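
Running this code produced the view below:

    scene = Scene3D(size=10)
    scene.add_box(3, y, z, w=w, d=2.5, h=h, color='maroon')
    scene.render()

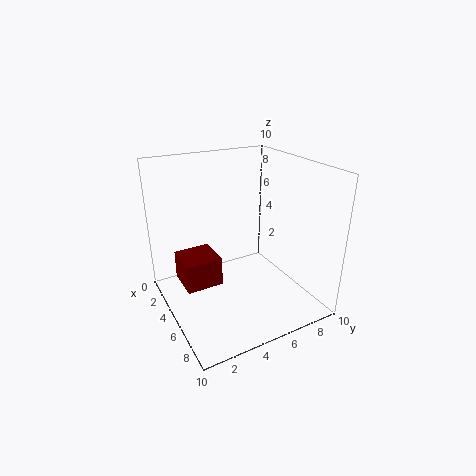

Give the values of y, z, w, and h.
y = 1
z = 2
w = 2.5
h = 2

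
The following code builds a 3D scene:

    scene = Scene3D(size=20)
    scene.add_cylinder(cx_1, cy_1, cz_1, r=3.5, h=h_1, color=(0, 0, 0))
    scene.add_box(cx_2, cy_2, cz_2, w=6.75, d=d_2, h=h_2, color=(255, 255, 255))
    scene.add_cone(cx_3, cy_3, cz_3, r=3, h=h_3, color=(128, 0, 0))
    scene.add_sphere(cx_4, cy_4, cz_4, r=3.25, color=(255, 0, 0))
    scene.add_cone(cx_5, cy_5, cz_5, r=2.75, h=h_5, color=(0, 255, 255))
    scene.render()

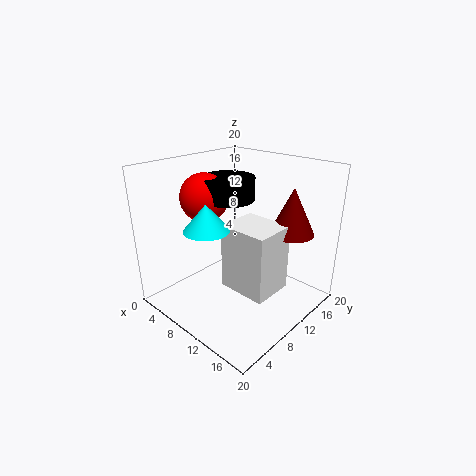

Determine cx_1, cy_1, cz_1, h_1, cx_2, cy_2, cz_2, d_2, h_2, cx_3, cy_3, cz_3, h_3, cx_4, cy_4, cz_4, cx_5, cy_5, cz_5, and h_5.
cx_1 = 8.75, cy_1 = 9.5, cz_1 = 15.5, h_1 = 3, cx_2 = 10, cy_2 = 6.75, cz_2 = 4, d_2 = 5.75, h_2 = 9, cx_3 = 16, cy_3 = 14, cz_3 = 11.25, h_3 = 6.25, cx_4 = 6.5, cy_4 = 7.25, cz_4 = 15.75, cx_5 = 11.25, cy_5 = 3.25, cz_5 = 13.75, h_5 = 3.25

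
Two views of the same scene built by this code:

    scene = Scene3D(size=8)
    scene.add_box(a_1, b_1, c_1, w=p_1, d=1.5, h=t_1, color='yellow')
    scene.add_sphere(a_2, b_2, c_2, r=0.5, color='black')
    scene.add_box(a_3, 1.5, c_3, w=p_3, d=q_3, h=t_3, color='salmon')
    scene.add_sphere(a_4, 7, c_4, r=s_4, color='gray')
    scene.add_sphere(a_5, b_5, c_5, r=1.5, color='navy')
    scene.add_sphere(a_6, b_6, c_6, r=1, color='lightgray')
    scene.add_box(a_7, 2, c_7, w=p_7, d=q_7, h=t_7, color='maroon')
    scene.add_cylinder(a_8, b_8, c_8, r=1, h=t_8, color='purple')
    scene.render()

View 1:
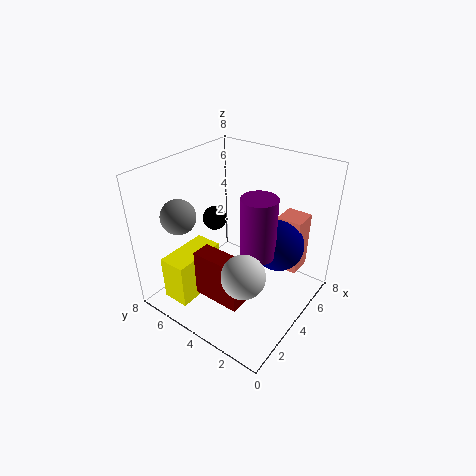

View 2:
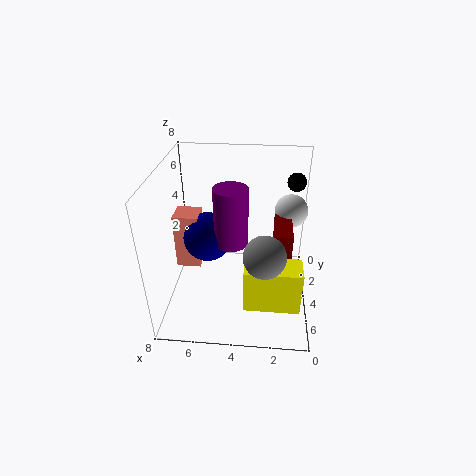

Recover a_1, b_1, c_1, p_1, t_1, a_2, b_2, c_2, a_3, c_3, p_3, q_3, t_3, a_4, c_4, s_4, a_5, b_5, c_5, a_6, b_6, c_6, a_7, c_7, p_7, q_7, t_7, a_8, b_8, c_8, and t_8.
a_1 = 0.5
b_1 = 5
c_1 = 1
p_1 = 3
t_1 = 2.5
a_2 = 1
b_2 = 3
c_2 = 7
a_3 = 6.5
c_3 = 1
p_3 = 1.5
q_3 = 1.5
t_3 = 3.5
a_4 = 2.5
c_4 = 5
s_4 = 1
a_5 = 6
b_5 = 2.5
c_5 = 3
a_6 = 1
b_6 = 1.5
c_6 = 4.5
a_7 = 1
c_7 = 2
p_7 = 1
q_7 = 2.5
t_7 = 2.5
a_8 = 4.5
b_8 = 3
c_8 = 3
t_8 = 3.5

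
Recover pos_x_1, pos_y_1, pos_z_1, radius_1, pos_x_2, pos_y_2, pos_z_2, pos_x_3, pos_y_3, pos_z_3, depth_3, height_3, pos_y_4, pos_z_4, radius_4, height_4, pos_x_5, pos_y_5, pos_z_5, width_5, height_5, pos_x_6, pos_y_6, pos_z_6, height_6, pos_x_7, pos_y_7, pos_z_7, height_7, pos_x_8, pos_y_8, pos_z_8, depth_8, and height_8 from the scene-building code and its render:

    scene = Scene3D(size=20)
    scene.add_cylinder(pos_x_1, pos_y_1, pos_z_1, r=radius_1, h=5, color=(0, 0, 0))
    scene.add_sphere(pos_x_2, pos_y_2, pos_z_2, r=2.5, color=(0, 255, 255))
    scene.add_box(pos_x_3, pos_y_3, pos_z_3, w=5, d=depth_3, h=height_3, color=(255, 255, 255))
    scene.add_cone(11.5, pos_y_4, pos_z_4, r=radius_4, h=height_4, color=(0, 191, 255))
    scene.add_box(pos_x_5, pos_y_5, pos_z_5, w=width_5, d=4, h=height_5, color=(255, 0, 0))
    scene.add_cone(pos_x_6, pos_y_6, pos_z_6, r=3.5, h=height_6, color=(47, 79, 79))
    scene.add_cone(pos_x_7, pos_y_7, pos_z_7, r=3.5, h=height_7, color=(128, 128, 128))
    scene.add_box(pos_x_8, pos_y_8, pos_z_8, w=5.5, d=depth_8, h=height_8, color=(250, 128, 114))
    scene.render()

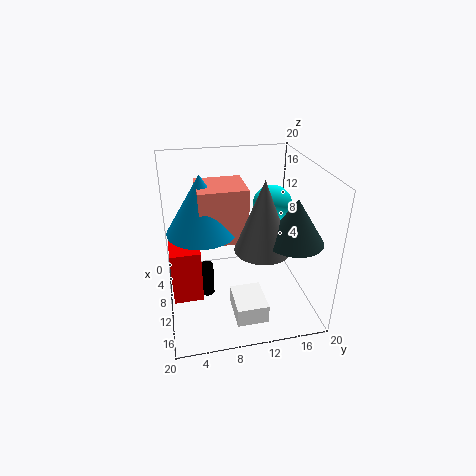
pos_x_1 = 9; pos_y_1 = 5.5; pos_z_1 = 0.5; radius_1 = 1; pos_x_2 = 12; pos_y_2 = 14; pos_z_2 = 15.5; pos_x_3 = 14; pos_y_3 = 8; pos_z_3 = 2.5; depth_3 = 4; height_3 = 2.5; pos_y_4 = 5; pos_z_4 = 12.5; radius_4 = 4.5; height_4 = 7.5; pos_x_5 = 8; pos_y_5 = 0.5; pos_z_5 = 2.5; width_5 = 5; height_5 = 7.5; pos_x_6 = 16.5; pos_y_6 = 15.5; pos_z_6 = 12.5; height_6 = 5.5; pos_x_7 = 15; pos_y_7 = 12; pos_z_7 = 11; height_7 = 9; pos_x_8 = 8.5; pos_y_8 = 4.5; pos_z_8 = 11.5; depth_8 = 6; height_8 = 7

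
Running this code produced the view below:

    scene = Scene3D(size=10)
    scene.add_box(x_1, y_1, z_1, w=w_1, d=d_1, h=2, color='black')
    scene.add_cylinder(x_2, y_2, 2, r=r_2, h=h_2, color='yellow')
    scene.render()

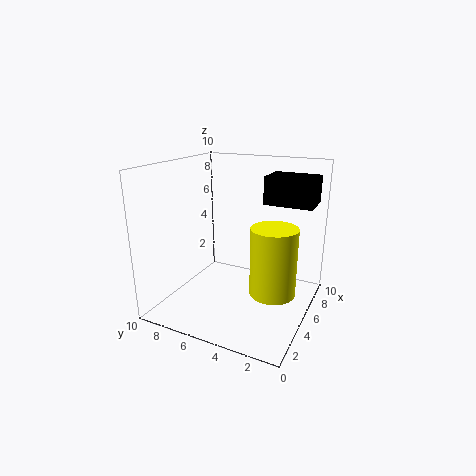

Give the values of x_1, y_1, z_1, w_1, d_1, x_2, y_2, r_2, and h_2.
x_1 = 7
y_1 = 0.5
z_1 = 7
w_1 = 2.5
d_1 = 3.5
x_2 = 4
y_2 = 2
r_2 = 1.5
h_2 = 4.5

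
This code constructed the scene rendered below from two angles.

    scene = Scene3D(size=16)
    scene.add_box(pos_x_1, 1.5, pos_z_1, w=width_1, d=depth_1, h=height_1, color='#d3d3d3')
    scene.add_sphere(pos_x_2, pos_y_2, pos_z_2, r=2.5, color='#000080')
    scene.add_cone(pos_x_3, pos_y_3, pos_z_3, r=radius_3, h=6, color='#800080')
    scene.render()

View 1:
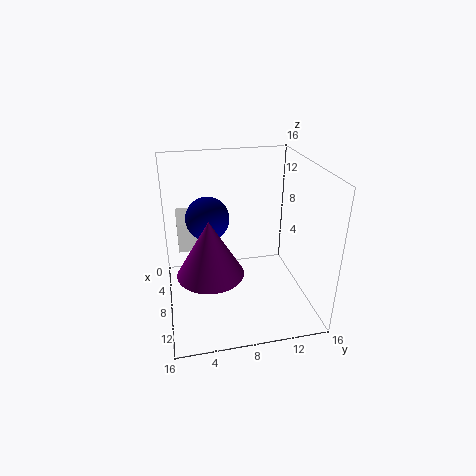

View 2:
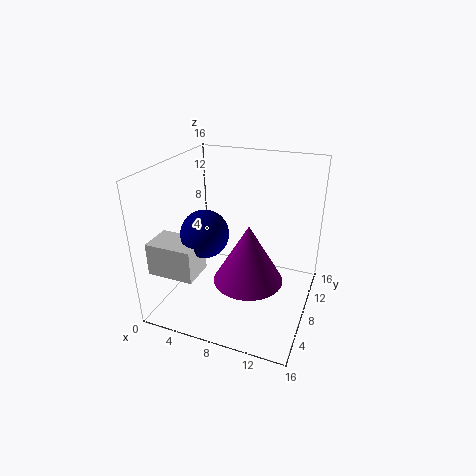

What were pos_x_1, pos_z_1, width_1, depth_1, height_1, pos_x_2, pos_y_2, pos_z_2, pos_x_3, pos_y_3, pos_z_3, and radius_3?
pos_x_1 = 0.5; pos_z_1 = 5.5; width_1 = 5; depth_1 = 3.5; height_1 = 3.5; pos_x_2 = 5.5; pos_y_2 = 5; pos_z_2 = 9.5; pos_x_3 = 10.5; pos_y_3 = 4.5; pos_z_3 = 5.5; radius_3 = 3.5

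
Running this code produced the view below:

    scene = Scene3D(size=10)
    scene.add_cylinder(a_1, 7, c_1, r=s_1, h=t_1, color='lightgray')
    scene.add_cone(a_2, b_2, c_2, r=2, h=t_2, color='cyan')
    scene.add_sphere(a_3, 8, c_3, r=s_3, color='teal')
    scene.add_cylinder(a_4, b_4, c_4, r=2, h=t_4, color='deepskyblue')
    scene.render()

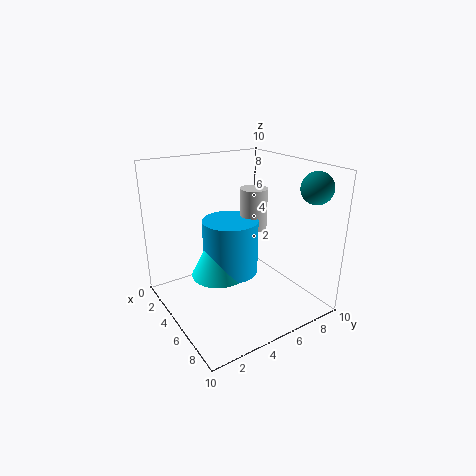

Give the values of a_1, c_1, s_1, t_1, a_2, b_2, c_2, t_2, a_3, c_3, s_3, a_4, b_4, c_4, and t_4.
a_1 = 4; c_1 = 5; s_1 = 1; t_1 = 3; a_2 = 4; b_2 = 4; c_2 = 2; t_2 = 4; a_3 = 9; c_3 = 9; s_3 = 1; a_4 = 4; b_4 = 5; c_4 = 2; t_4 = 4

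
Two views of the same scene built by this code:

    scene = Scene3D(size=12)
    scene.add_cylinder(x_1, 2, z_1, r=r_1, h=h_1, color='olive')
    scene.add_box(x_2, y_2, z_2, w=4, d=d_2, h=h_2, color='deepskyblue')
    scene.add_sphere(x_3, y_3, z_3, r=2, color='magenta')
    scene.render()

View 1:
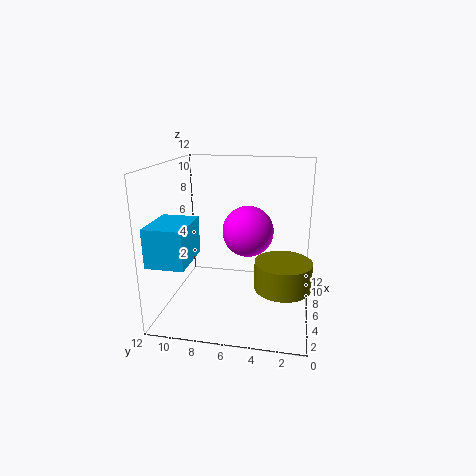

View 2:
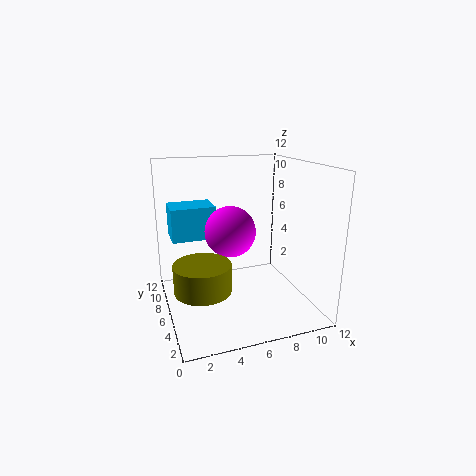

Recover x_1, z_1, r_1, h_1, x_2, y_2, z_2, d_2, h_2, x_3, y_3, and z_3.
x_1 = 2; z_1 = 4; r_1 = 2; h_1 = 2; x_2 = 1; y_2 = 9; z_2 = 5; d_2 = 3; h_2 = 3; x_3 = 5; y_3 = 5; z_3 = 7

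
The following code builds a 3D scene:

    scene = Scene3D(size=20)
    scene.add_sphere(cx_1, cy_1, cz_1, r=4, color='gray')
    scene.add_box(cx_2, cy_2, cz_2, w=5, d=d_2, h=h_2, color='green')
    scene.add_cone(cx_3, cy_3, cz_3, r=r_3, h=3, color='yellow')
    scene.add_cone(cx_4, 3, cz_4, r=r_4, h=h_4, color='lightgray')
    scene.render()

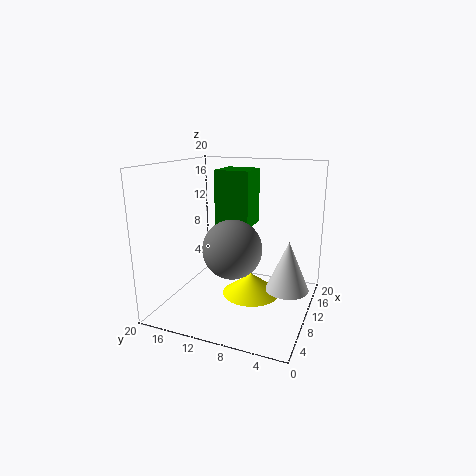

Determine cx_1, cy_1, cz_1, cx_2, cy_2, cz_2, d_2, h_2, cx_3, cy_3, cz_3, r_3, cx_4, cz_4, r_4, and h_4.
cx_1 = 8; cy_1 = 10; cz_1 = 9; cx_2 = 11; cy_2 = 9; cz_2 = 11; d_2 = 5; h_2 = 8; cx_3 = 10; cy_3 = 8; cz_3 = 2; r_3 = 4; cx_4 = 11; cz_4 = 3; r_4 = 3; h_4 = 7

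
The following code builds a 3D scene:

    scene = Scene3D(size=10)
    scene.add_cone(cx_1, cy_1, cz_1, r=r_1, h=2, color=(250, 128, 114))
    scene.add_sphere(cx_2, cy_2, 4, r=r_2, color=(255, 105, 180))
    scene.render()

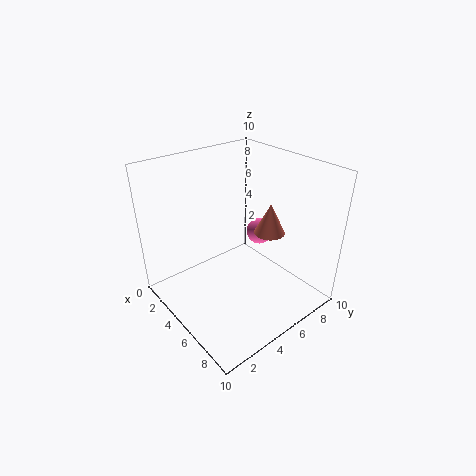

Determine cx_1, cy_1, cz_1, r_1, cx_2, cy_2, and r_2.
cx_1 = 7, cy_1 = 6, cz_1 = 6, r_1 = 1, cx_2 = 4, cy_2 = 8, r_2 = 1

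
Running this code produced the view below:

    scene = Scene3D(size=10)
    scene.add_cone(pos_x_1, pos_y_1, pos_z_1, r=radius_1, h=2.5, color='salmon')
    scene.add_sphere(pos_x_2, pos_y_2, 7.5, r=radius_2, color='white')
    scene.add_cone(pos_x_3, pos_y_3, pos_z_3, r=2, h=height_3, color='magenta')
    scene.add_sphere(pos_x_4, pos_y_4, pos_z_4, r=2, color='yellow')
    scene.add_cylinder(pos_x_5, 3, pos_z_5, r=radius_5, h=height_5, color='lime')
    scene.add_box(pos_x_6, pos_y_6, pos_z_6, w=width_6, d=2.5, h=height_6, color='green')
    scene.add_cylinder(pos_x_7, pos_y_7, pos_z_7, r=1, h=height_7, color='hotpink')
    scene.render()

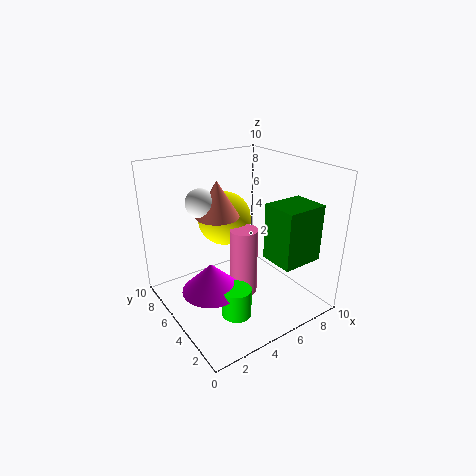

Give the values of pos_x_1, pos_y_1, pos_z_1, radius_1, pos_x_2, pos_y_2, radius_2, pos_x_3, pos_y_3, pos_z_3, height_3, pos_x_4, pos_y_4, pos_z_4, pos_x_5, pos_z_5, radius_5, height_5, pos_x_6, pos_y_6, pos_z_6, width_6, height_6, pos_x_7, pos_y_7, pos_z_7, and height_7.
pos_x_1 = 4; pos_y_1 = 6; pos_z_1 = 6.5; radius_1 = 1.5; pos_x_2 = 3; pos_y_2 = 6.5; radius_2 = 1; pos_x_3 = 2.5; pos_y_3 = 4.5; pos_z_3 = 2; height_3 = 2; pos_x_4 = 5.5; pos_y_4 = 7.5; pos_z_4 = 5.5; pos_x_5 = 3.5; pos_z_5 = 0.5; radius_5 = 1; height_5 = 2; pos_x_6 = 6.5; pos_y_6 = 1.5; pos_z_6 = 3.5; width_6 = 3; height_6 = 4; pos_x_7 = 5.5; pos_y_7 = 5; pos_z_7 = 0.5; height_7 = 5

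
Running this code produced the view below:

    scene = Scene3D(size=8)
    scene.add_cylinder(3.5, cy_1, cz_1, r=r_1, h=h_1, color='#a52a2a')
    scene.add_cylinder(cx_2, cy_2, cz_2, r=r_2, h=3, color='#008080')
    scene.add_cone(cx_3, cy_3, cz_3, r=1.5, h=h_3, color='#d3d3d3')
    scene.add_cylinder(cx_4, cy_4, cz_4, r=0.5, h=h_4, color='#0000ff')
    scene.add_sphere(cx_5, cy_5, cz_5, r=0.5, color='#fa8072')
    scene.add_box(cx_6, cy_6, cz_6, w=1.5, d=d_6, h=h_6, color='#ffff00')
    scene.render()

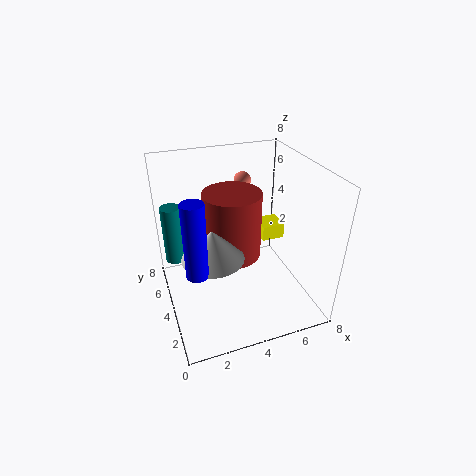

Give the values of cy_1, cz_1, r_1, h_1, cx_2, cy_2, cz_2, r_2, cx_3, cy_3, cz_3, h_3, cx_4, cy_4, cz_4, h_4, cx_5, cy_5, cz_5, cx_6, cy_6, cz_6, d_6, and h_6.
cy_1 = 3.5, cz_1 = 3.5, r_1 = 1.5, h_1 = 3.5, cx_2 = 0.5, cy_2 = 4, cz_2 = 3.5, r_2 = 0.5, cx_3 = 2, cy_3 = 2, cz_3 = 4.5, h_3 = 1.5, cx_4 = 1, cy_4 = 1, cz_4 = 4.5, h_4 = 3.5, cx_5 = 5, cy_5 = 6, cz_5 = 6.5, cx_6 = 6.5, cy_6 = 6, cz_6 = 2, d_6 = 1.5, h_6 = 1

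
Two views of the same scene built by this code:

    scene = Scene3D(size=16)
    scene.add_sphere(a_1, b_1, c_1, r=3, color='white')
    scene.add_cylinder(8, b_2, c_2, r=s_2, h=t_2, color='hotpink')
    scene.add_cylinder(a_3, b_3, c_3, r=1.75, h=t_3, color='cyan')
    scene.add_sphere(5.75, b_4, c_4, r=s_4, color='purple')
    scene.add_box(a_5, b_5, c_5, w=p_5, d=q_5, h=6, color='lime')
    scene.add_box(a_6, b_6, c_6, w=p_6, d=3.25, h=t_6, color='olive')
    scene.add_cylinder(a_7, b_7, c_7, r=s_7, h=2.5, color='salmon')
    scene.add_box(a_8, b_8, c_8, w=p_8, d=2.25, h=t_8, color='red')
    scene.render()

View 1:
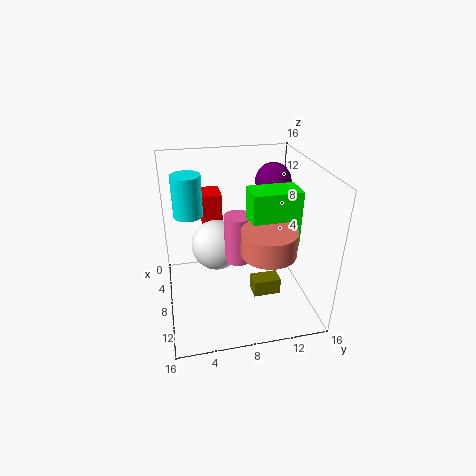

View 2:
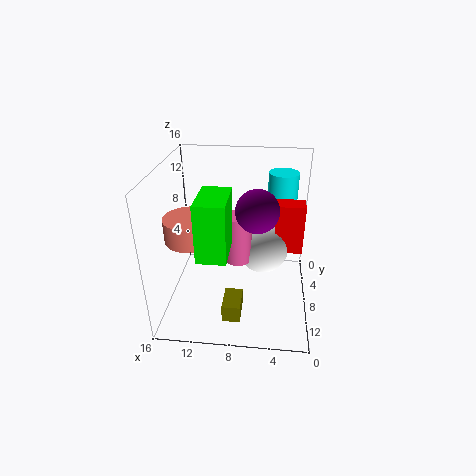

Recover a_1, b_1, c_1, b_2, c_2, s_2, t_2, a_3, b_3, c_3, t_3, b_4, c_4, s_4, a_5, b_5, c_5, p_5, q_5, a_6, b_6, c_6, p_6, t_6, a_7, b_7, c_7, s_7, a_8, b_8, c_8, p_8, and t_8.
a_1 = 5.25, b_1 = 6, c_1 = 5.75, b_2 = 8, c_2 = 5.25, s_2 = 1.5, t_2 = 5.5, a_3 = 3.25, b_3 = 3, c_3 = 9, t_3 = 5, b_4 = 12.5, c_4 = 13.5, s_4 = 2, a_5 = 8.5, b_5 = 8.75, c_5 = 8.25, p_5 = 3, q_5 = 5, a_6 = 7.25, b_6 = 9.75, c_6 = 0.25, p_6 = 2, t_6 = 2, a_7 = 12.75, b_7 = 10, c_7 = 8.75, s_7 = 2.75, a_8 = 0.75, b_8 = 4.75, c_8 = 5.75, p_8 = 3.25, t_8 = 5.75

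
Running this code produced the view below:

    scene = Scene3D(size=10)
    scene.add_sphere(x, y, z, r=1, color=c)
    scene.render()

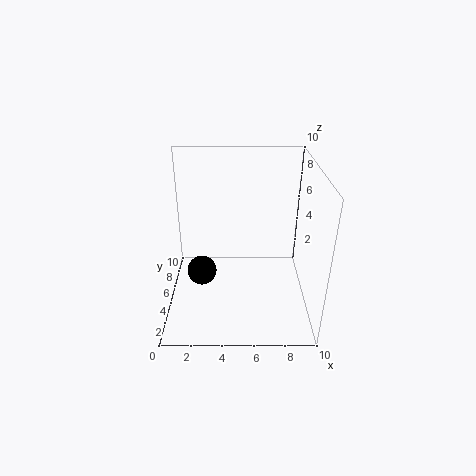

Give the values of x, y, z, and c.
x = 2.5, y = 4, z = 3, c = 'black'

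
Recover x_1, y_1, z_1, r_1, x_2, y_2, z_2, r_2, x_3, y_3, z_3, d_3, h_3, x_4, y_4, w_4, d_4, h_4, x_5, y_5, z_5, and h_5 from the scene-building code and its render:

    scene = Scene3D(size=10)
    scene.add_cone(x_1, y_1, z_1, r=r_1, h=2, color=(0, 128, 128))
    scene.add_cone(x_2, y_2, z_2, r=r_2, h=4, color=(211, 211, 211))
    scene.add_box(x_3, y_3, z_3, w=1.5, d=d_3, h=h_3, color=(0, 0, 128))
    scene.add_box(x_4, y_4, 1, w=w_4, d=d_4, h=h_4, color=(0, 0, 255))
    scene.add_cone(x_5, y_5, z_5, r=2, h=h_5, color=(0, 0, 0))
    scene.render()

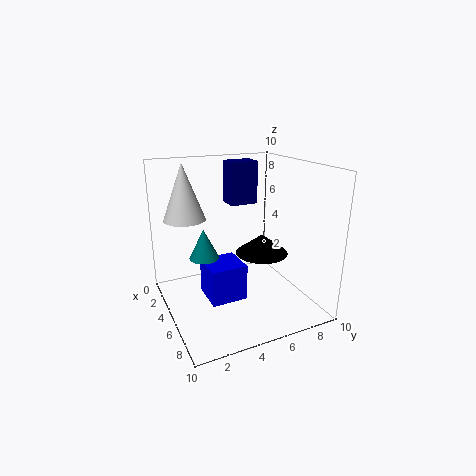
x_1 = 5
y_1 = 2.5
z_1 = 4
r_1 = 1
x_2 = 2.5
y_2 = 2
z_2 = 6
r_2 = 1.5
x_3 = 2.5
y_3 = 5
z_3 = 7
d_3 = 2
h_3 = 3
x_4 = 4
y_4 = 2.5
w_4 = 2.5
d_4 = 2.5
h_4 = 2.5
x_5 = 4
y_5 = 7.5
z_5 = 3
h_5 = 1.5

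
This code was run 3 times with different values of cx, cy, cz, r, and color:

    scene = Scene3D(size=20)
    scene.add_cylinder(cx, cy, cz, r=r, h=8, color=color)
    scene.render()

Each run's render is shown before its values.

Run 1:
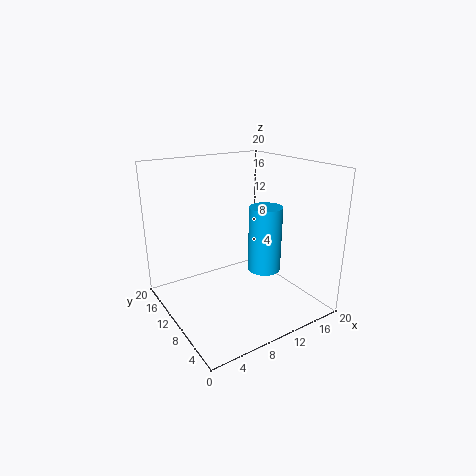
cx = 10; cy = 4; cz = 8; r = 2; color = 'deepskyblue'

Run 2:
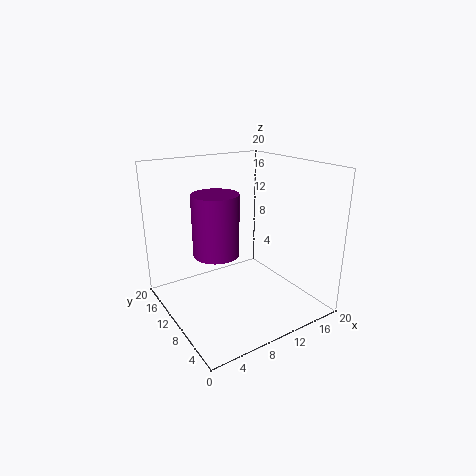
cx = 6; cy = 9; cz = 9; r = 3; color = 'purple'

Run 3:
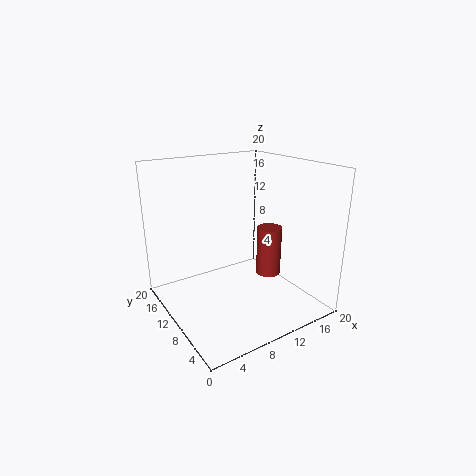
cx = 18; cy = 13; cz = 1; r = 2; color = 'brown'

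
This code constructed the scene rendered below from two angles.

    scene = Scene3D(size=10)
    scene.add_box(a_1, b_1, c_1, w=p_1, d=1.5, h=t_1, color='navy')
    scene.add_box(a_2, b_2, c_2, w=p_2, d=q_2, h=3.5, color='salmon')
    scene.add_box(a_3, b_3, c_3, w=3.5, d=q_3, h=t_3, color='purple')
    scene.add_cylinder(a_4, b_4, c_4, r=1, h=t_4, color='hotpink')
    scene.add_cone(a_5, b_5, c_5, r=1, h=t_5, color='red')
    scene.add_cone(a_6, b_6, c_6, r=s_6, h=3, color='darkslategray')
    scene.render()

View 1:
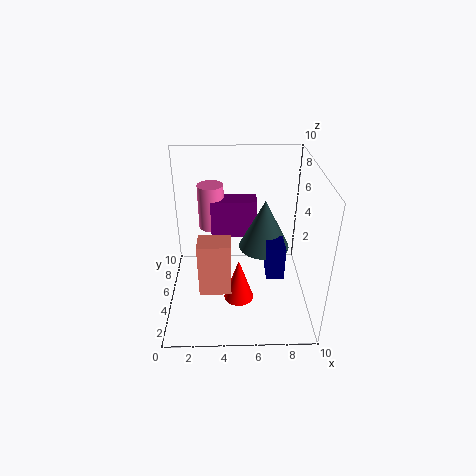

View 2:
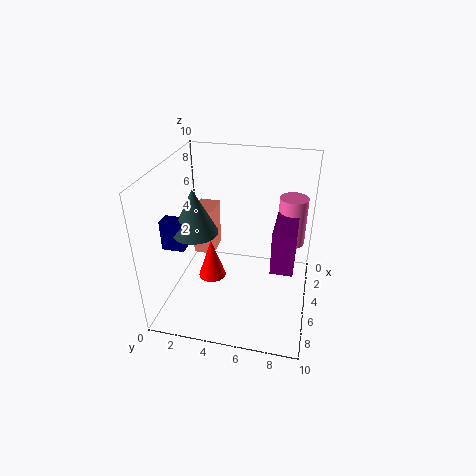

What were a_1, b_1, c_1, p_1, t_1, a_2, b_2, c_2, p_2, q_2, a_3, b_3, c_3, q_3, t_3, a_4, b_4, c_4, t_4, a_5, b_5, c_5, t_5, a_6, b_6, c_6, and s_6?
a_1 = 6.5, b_1 = 0.5, c_1 = 5, p_1 = 1, t_1 = 2, a_2 = 2.5, b_2 = 1.5, c_2 = 3, p_2 = 2, q_2 = 1.5, a_3 = 3, b_3 = 7.5, c_3 = 3.5, q_3 = 1.5, t_3 = 3, a_4 = 3, b_4 = 8.5, c_4 = 4, t_4 = 3.5, a_5 = 5, b_5 = 3, c_5 = 1.5, t_5 = 3, a_6 = 6.5, b_6 = 2.5, c_6 = 6, s_6 = 1.5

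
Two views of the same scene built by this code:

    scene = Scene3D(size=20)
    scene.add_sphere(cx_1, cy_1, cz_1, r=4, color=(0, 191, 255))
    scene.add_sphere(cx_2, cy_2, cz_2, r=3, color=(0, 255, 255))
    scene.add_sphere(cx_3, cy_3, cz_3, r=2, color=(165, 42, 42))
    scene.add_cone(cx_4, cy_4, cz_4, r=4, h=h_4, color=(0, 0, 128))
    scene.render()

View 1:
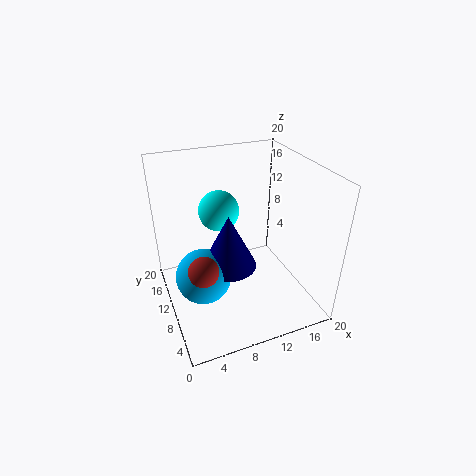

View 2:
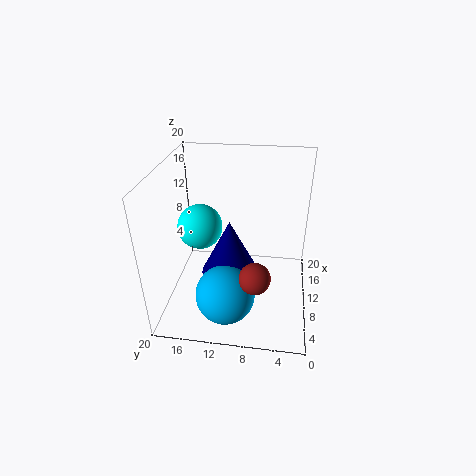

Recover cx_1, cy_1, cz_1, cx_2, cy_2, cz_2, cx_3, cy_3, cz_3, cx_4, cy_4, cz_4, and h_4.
cx_1 = 5, cy_1 = 11, cz_1 = 4, cx_2 = 9, cy_2 = 15, cz_2 = 12, cx_3 = 4, cy_3 = 7, cz_3 = 8, cx_4 = 9, cy_4 = 11, cz_4 = 5, h_4 = 8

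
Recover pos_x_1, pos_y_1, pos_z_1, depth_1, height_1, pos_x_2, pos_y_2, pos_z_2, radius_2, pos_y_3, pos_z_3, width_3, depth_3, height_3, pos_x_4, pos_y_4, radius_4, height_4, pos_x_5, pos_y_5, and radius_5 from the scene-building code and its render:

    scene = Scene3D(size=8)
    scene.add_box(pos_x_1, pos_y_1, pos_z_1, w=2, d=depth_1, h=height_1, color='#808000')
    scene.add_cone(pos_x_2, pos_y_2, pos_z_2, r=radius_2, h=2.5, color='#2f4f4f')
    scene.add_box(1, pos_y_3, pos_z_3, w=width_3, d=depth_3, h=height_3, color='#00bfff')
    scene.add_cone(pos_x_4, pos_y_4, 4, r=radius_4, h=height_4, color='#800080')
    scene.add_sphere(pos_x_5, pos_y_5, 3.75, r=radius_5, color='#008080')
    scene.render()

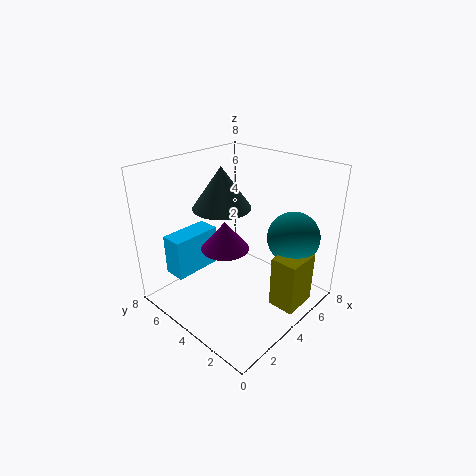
pos_x_1 = 4.5; pos_y_1 = 0.5; pos_z_1 = 0.25; depth_1 = 1.5; height_1 = 3; pos_x_2 = 4.75; pos_y_2 = 6; pos_z_2 = 5; radius_2 = 1.75; pos_y_3 = 5.5; pos_z_3 = 2; width_3 = 2.75; depth_3 = 1.25; height_3 = 2.25; pos_x_4 = 2.75; pos_y_4 = 3.75; radius_4 = 1.25; height_4 = 1.5; pos_x_5 = 6.5; pos_y_5 = 2; radius_5 = 1.5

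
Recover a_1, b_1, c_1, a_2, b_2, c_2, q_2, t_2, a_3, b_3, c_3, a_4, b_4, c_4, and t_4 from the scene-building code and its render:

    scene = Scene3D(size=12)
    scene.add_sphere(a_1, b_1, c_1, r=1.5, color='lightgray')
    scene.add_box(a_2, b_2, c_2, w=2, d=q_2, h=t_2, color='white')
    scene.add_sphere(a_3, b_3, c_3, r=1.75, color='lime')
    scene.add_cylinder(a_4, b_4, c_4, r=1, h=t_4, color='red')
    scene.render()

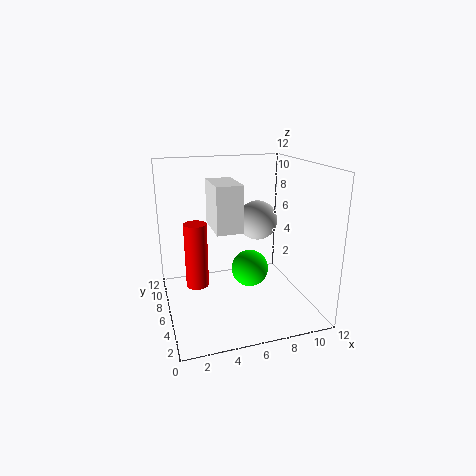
a_1 = 7, b_1 = 4.25, c_1 = 8, a_2 = 3.5, b_2 = 3, c_2 = 7.5, q_2 = 3.5, t_2 = 3.5, a_3 = 8, b_3 = 8.5, c_3 = 1.75, a_4 = 2.75, b_4 = 7.75, c_4 = 1.25, t_4 = 5.75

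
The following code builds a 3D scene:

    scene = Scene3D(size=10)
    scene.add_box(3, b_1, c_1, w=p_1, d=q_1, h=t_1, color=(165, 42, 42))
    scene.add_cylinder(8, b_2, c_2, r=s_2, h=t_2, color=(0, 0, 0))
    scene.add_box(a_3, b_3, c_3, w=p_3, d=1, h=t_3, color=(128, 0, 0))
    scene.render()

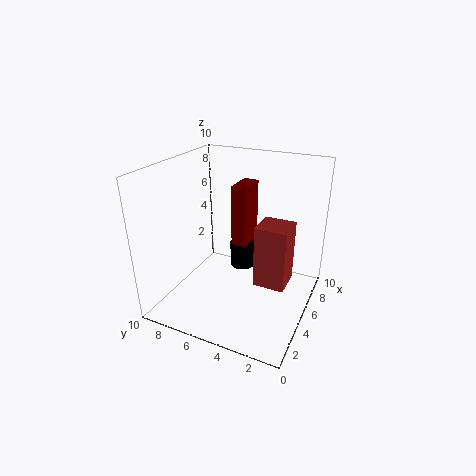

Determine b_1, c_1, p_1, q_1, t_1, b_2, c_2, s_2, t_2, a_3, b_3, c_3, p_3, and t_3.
b_1 = 1; c_1 = 3; p_1 = 2; q_1 = 2; t_1 = 4; b_2 = 6; c_2 = 1; s_2 = 1; t_2 = 2; a_3 = 4; b_3 = 4; c_3 = 5; p_3 = 2; t_3 = 4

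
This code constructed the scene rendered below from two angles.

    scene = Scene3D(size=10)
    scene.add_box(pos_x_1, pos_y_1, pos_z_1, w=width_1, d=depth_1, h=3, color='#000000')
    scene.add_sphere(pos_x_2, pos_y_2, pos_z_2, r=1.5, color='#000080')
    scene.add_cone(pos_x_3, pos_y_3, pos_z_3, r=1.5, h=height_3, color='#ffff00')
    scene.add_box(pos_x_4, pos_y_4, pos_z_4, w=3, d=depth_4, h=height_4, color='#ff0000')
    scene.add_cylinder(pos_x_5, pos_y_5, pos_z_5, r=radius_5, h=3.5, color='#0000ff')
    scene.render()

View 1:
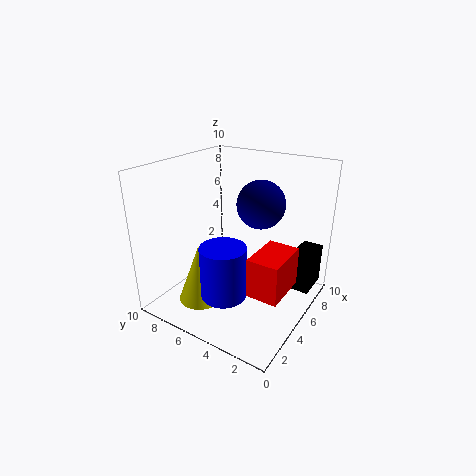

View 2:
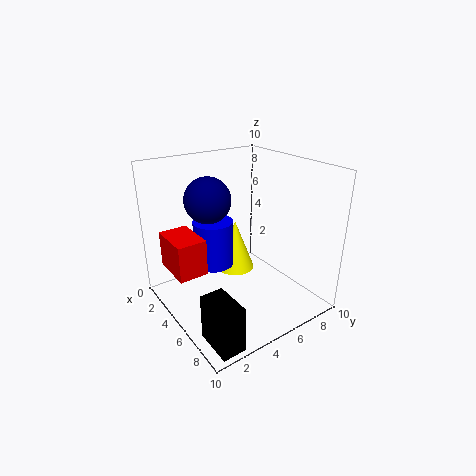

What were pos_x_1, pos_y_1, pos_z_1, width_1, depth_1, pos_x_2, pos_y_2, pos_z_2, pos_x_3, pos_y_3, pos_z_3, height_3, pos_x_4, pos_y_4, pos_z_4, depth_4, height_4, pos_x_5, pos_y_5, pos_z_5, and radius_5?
pos_x_1 = 7.5; pos_y_1 = 0.5; pos_z_1 = 0.5; width_1 = 2.5; depth_1 = 1.5; pos_x_2 = 4.5; pos_y_2 = 3; pos_z_2 = 8; pos_x_3 = 2.5; pos_y_3 = 6.5; pos_z_3 = 1; height_3 = 4; pos_x_4 = 2; pos_y_4 = 0.5; pos_z_4 = 3; depth_4 = 2; height_4 = 2.5; pos_x_5 = 2.5; pos_y_5 = 4.5; pos_z_5 = 2; radius_5 = 1.5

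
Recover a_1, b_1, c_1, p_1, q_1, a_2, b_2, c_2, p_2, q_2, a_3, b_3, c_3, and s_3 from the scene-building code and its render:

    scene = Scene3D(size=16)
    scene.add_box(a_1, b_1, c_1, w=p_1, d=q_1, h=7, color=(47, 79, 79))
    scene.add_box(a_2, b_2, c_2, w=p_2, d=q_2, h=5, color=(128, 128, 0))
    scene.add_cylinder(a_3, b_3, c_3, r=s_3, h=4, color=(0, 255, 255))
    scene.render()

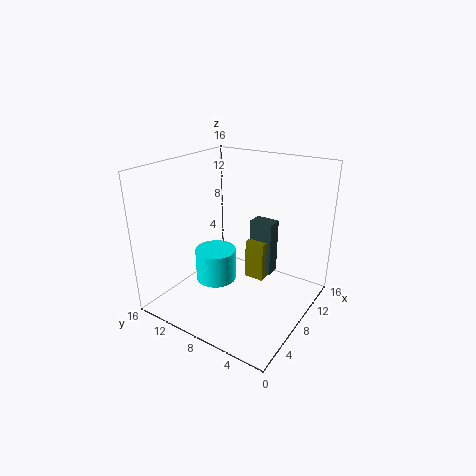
a_1 = 13, b_1 = 6.5, c_1 = 1, p_1 = 2, q_1 = 3, a_2 = 12, b_2 = 7, c_2 = 0.5, p_2 = 2.5, q_2 = 2.5, a_3 = 9, b_3 = 12, c_3 = 1, s_3 = 2.5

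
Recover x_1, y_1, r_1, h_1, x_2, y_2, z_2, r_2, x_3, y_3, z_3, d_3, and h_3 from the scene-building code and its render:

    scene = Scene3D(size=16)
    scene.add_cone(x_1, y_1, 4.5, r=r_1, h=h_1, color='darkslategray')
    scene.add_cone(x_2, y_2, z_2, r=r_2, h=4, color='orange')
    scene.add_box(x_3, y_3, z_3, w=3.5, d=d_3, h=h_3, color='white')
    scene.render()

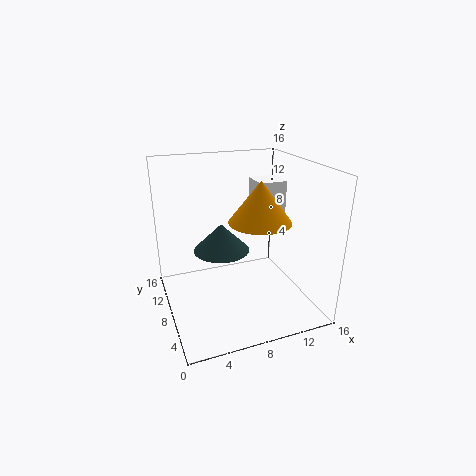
x_1 = 7.5
y_1 = 12.5
r_1 = 3.5
h_1 = 3.5
x_2 = 8.5
y_2 = 3.5
z_2 = 11.5
r_2 = 3
x_3 = 12
y_3 = 11
z_3 = 8
d_3 = 3.5
h_3 = 5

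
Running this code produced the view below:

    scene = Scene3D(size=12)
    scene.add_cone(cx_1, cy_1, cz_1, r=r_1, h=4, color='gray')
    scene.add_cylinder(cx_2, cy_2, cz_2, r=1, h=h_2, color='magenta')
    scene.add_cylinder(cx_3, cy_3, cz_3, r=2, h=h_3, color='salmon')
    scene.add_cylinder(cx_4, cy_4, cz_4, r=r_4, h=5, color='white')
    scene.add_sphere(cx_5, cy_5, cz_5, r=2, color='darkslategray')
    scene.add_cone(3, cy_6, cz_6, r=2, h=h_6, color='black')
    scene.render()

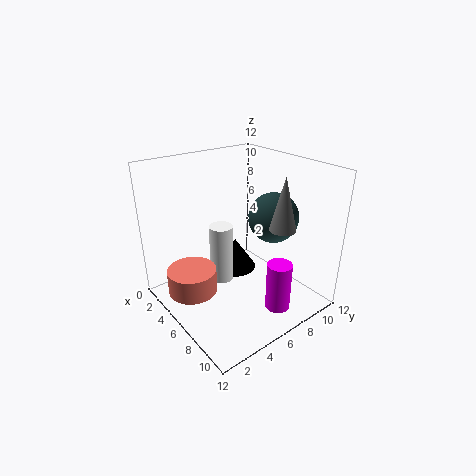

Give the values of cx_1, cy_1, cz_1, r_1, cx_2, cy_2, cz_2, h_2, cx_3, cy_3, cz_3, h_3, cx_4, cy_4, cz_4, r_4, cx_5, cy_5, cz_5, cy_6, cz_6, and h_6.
cx_1 = 10
cy_1 = 7
cz_1 = 8
r_1 = 1
cx_2 = 10
cy_2 = 7
cz_2 = 1
h_2 = 4
cx_3 = 5
cy_3 = 2
cz_3 = 2
h_3 = 2
cx_4 = 5
cy_4 = 5
cz_4 = 2
r_4 = 1
cx_5 = 8
cy_5 = 8
cz_5 = 8
cy_6 = 8
cz_6 = 1
h_6 = 3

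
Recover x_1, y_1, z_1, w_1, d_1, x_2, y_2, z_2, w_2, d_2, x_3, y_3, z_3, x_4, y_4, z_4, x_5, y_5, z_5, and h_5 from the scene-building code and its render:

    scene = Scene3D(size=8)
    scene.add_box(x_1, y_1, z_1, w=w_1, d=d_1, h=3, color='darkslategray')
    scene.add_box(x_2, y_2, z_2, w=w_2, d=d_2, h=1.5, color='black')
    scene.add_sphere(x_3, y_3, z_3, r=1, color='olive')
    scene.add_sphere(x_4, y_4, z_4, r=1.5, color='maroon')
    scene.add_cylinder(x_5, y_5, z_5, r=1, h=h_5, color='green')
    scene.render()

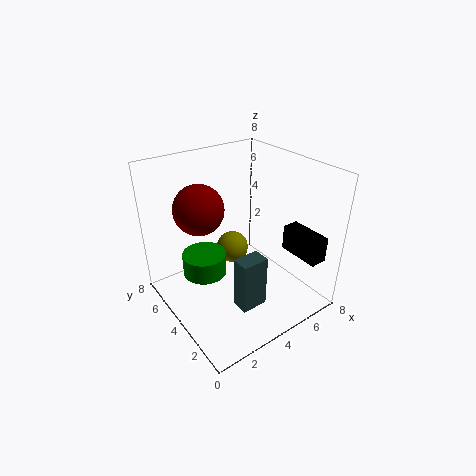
x_1 = 3, y_1 = 2, z_1 = 0.5, w_1 = 1.5, d_1 = 1, x_2 = 7, y_2 = 1, z_2 = 2.5, w_2 = 1, d_2 = 2.5, x_3 = 5, y_3 = 6, z_3 = 2, x_4 = 3, y_4 = 6.5, z_4 = 5, x_5 = 1, y_5 = 2.5, z_5 = 4, h_5 = 1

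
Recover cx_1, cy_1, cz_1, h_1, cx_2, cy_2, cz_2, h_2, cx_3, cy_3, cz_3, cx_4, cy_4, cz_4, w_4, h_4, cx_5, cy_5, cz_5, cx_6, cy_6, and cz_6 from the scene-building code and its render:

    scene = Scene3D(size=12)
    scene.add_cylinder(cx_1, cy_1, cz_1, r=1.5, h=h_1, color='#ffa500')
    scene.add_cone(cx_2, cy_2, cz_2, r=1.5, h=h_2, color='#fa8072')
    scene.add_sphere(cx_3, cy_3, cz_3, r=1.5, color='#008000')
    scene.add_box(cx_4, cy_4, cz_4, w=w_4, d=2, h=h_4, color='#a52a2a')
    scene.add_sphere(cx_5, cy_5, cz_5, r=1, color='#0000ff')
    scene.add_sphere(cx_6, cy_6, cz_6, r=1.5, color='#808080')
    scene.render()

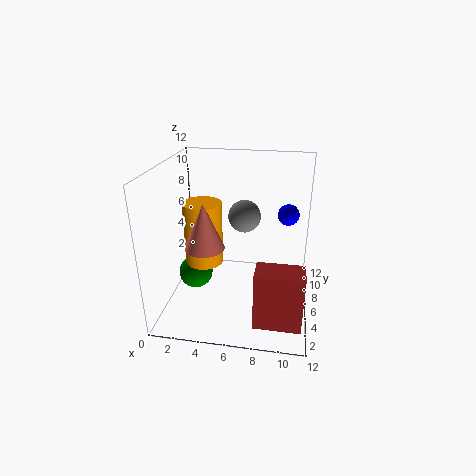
cx_1 = 3.5; cy_1 = 4.5; cz_1 = 4.5; h_1 = 5; cx_2 = 4; cy_2 = 3; cz_2 = 6.5; h_2 = 3.5; cx_3 = 2; cy_3 = 6.5; cz_3 = 2; cx_4 = 8; cy_4 = 0.5; cz_4 = 1.5; w_4 = 3.5; h_4 = 4.5; cx_5 = 10; cy_5 = 10.5; cz_5 = 6.5; cx_6 = 6; cy_6 = 9.5; cz_6 = 6.5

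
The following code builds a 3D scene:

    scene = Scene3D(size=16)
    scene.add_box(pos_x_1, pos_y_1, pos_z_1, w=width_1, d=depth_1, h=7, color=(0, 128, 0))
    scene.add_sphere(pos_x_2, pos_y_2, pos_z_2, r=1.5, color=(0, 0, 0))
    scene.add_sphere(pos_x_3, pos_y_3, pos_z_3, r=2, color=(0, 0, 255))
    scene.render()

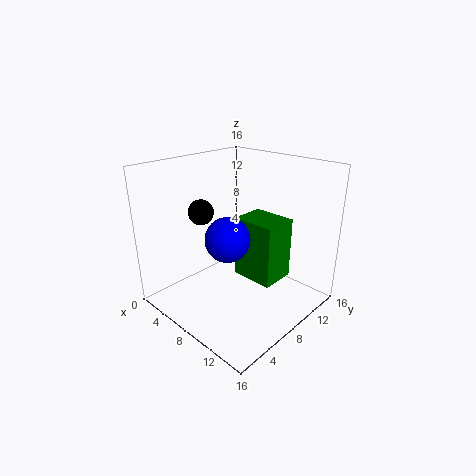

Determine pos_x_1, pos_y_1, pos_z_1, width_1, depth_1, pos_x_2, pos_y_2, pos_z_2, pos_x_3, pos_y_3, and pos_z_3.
pos_x_1 = 7; pos_y_1 = 8.5; pos_z_1 = 3; width_1 = 5; depth_1 = 4; pos_x_2 = 3; pos_y_2 = 7; pos_z_2 = 10; pos_x_3 = 12; pos_y_3 = 2.5; pos_z_3 = 11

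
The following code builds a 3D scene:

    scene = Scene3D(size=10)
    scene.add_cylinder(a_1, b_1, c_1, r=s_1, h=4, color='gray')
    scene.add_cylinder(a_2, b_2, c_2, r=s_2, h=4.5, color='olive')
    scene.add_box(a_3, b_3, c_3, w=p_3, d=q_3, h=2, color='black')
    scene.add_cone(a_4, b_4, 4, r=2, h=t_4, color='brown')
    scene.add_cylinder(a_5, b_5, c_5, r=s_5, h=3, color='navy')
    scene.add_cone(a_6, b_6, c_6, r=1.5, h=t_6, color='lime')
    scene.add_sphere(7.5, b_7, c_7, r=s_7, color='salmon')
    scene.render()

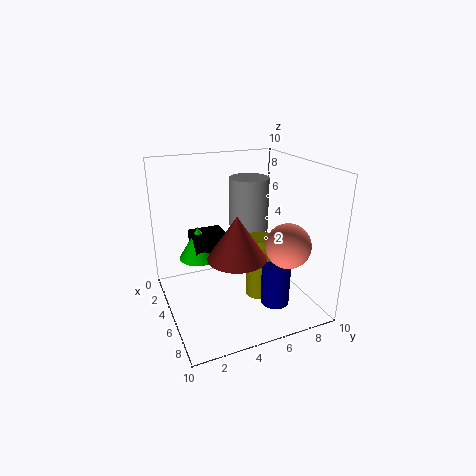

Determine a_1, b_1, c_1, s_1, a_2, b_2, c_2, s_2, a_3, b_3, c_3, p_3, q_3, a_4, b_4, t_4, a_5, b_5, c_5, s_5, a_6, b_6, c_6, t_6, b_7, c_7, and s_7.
a_1 = 2.5, b_1 = 7, c_1 = 4.5, s_1 = 1.5, a_2 = 5.5, b_2 = 6.5, c_2 = 0.5, s_2 = 1, a_3 = 1, b_3 = 2.5, c_3 = 2.5, p_3 = 2, q_3 = 2.5, a_4 = 6, b_4 = 4.5, t_4 = 3, a_5 = 7, b_5 = 7, c_5 = 0.5, s_5 = 1, a_6 = 2, b_6 = 3, c_6 = 2.5, t_6 = 2.5, b_7 = 7.5, c_7 = 5, s_7 = 1.5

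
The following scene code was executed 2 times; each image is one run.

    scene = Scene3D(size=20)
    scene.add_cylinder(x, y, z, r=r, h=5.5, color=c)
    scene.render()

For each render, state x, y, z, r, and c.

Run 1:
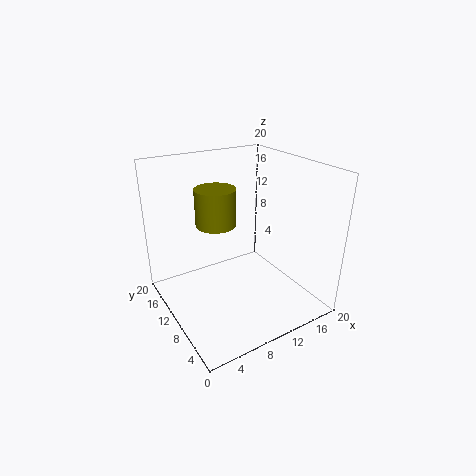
x = 9, y = 14.5, z = 10.5, r = 3, c = 'olive'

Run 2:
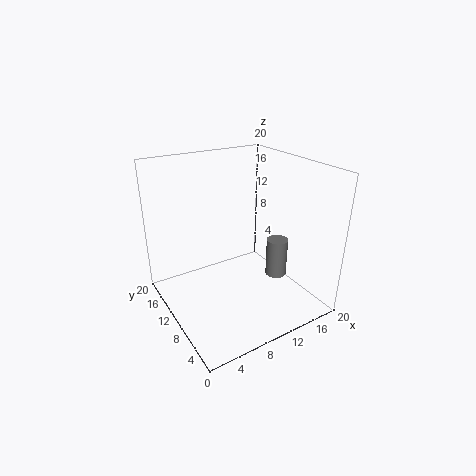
x = 15, y = 7.5, z = 4, r = 1.5, c = 'gray'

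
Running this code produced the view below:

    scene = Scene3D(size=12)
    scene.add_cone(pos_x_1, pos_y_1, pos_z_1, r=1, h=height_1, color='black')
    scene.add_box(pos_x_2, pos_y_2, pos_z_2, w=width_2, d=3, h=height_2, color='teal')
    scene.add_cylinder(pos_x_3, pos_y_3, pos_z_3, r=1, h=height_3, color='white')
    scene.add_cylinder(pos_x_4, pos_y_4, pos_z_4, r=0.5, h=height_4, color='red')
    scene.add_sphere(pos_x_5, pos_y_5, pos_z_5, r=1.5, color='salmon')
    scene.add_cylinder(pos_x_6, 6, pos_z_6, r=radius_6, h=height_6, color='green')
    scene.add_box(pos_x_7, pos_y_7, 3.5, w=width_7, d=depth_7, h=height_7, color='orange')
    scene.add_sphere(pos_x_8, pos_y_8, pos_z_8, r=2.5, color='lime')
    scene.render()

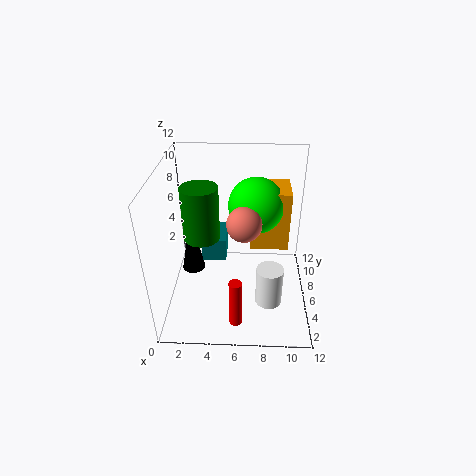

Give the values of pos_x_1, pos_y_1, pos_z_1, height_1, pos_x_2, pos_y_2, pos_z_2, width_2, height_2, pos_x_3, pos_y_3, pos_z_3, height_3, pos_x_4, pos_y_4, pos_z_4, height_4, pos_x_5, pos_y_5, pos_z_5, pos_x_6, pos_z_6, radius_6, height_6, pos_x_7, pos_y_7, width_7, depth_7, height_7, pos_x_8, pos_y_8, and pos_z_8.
pos_x_1 = 2
pos_y_1 = 6.5
pos_z_1 = 2.5
height_1 = 5
pos_x_2 = 3
pos_y_2 = 5.5
pos_z_2 = 4
width_2 = 2
height_2 = 2
pos_x_3 = 8.5
pos_y_3 = 2
pos_z_3 = 3
height_3 = 3
pos_x_4 = 6
pos_y_4 = 1.5
pos_z_4 = 1
height_4 = 4
pos_x_5 = 6.5
pos_y_5 = 6.5
pos_z_5 = 7
pos_x_6 = 3
pos_z_6 = 6
radius_6 = 1.5
height_6 = 4.5
pos_x_7 = 7
pos_y_7 = 8
width_7 = 3.5
depth_7 = 3.5
height_7 = 5.5
pos_x_8 = 7.5
pos_y_8 = 9
pos_z_8 = 7.5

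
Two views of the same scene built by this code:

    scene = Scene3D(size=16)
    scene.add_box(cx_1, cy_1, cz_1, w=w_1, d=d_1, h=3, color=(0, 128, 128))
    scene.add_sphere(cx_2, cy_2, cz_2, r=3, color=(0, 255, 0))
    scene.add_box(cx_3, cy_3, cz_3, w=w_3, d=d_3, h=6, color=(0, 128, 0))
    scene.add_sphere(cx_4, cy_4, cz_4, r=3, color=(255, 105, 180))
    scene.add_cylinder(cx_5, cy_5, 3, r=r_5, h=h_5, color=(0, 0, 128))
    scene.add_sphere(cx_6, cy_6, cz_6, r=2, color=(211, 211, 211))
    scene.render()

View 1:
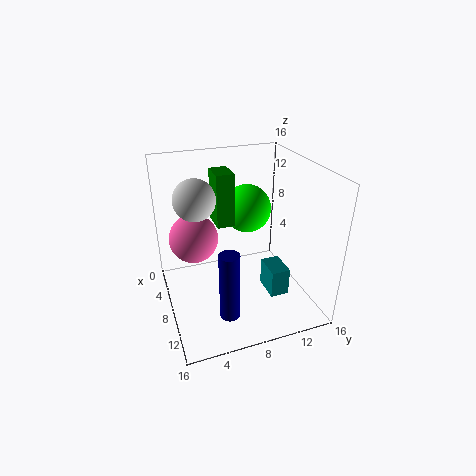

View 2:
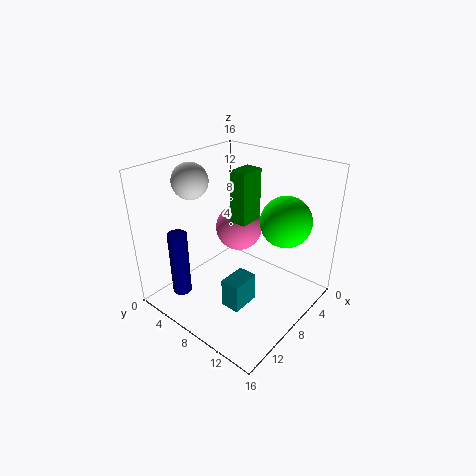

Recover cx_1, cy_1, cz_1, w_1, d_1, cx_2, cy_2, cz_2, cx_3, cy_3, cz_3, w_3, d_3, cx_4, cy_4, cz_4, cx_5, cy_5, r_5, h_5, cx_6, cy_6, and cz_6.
cx_1 = 10; cy_1 = 10; cz_1 = 3; w_1 = 3; d_1 = 2; cx_2 = 3; cy_2 = 11; cz_2 = 9; cx_3 = 4; cy_3 = 6; cz_3 = 9; w_3 = 3; d_3 = 2; cx_4 = 3; cy_4 = 4; cz_4 = 6; cx_5 = 14; cy_5 = 5; r_5 = 1; h_5 = 7; cx_6 = 10; cy_6 = 3; cz_6 = 14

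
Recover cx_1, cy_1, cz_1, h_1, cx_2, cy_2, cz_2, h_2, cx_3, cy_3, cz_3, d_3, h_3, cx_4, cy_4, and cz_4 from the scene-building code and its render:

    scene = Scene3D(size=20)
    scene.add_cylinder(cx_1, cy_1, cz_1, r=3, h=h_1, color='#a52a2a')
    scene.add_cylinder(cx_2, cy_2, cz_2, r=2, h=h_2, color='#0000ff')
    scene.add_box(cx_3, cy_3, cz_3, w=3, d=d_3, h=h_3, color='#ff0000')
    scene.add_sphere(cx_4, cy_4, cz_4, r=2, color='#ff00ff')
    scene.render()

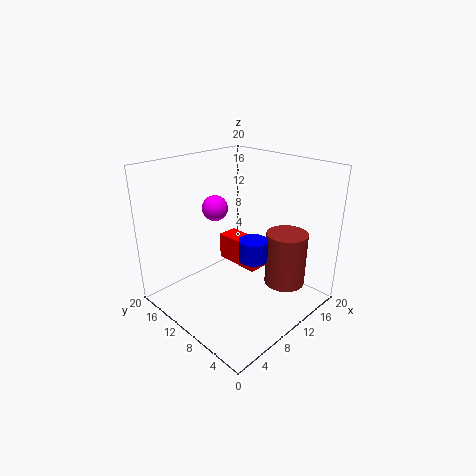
cx_1 = 16
cy_1 = 6
cz_1 = 2
h_1 = 8
cx_2 = 11
cy_2 = 8
cz_2 = 7
h_2 = 3
cx_3 = 12
cy_3 = 9
cz_3 = 4
d_3 = 7
h_3 = 4
cx_4 = 12
cy_4 = 17
cz_4 = 12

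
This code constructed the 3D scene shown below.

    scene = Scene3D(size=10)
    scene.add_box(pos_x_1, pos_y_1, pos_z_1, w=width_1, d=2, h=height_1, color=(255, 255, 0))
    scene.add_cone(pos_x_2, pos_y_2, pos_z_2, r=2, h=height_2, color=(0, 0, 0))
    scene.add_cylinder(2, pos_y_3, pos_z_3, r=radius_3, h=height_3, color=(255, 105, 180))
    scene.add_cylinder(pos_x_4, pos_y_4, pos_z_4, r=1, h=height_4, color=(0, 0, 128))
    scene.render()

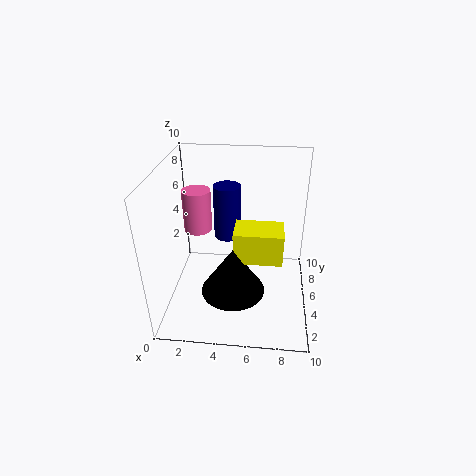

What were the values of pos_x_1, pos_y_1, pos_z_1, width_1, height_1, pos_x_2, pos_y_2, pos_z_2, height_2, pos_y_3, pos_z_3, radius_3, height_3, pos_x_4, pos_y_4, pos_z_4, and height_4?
pos_x_1 = 5; pos_y_1 = 2; pos_z_1 = 5; width_1 = 3; height_1 = 2; pos_x_2 = 5; pos_y_2 = 2; pos_z_2 = 3; height_2 = 3; pos_y_3 = 6; pos_z_3 = 5; radius_3 = 1; height_3 = 3; pos_x_4 = 4; pos_y_4 = 7; pos_z_4 = 4; height_4 = 4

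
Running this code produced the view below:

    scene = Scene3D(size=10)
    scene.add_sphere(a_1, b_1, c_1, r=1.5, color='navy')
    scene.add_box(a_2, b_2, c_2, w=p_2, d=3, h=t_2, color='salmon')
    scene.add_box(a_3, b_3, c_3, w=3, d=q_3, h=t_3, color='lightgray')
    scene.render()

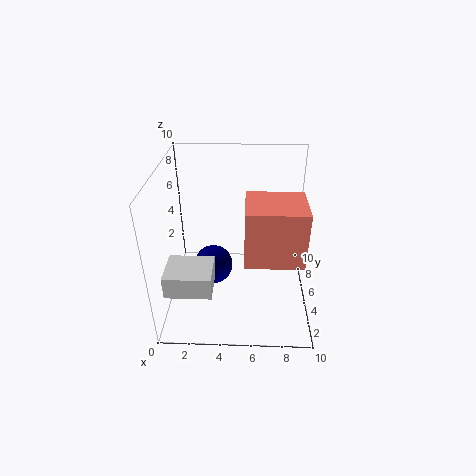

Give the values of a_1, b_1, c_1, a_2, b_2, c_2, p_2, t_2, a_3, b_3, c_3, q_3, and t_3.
a_1 = 3; b_1 = 6.5; c_1 = 1.5; a_2 = 5.5; b_2 = 1; c_2 = 5.5; p_2 = 3.5; t_2 = 3.5; a_3 = 0.5; b_3 = 1; c_3 = 3; q_3 = 2.5; t_3 = 1.5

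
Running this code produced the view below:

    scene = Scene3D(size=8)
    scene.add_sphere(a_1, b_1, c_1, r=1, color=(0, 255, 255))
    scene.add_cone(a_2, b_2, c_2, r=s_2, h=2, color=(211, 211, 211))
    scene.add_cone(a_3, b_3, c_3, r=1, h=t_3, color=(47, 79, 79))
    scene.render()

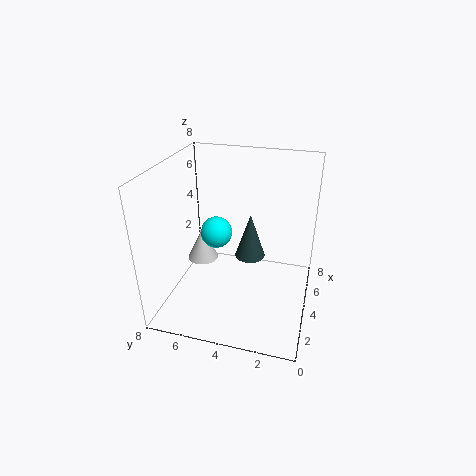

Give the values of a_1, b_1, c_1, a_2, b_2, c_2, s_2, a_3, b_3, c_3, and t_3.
a_1 = 6, b_1 = 6, c_1 = 3, a_2 = 6, b_2 = 7, c_2 = 1, s_2 = 1, a_3 = 7, b_3 = 4, c_3 = 1, t_3 = 3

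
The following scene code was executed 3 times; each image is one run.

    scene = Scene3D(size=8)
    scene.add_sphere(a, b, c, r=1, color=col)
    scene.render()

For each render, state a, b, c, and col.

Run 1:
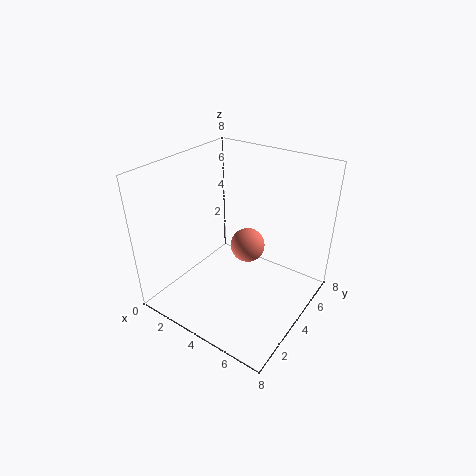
a = 4
b = 5
c = 3
col = 'salmon'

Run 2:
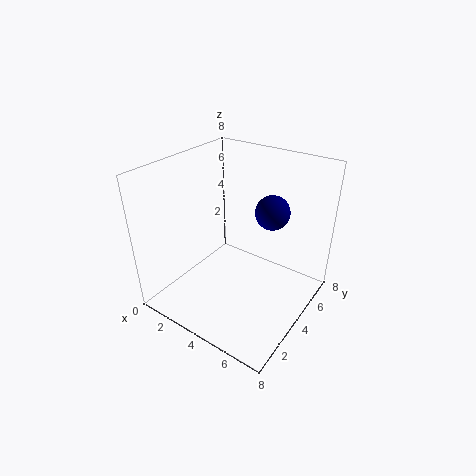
a = 5
b = 6
c = 5
col = 'navy'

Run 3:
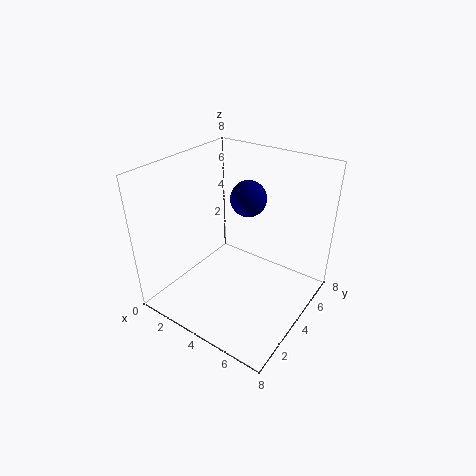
a = 4
b = 5
c = 6
col = 'navy'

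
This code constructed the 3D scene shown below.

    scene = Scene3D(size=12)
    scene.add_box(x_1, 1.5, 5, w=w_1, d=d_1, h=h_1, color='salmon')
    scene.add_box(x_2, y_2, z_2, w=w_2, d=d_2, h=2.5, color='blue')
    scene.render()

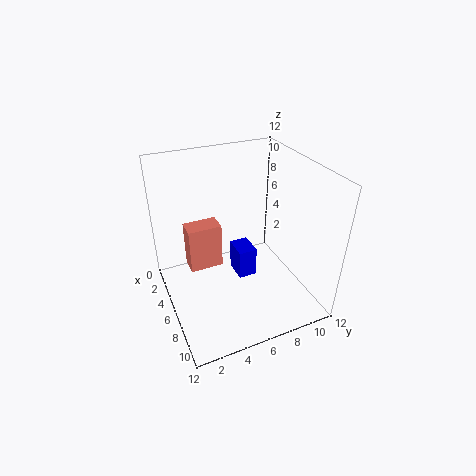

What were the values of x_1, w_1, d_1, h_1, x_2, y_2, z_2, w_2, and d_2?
x_1 = 6, w_1 = 1.5, d_1 = 2.5, h_1 = 3.5, x_2 = 5.5, y_2 = 5.5, z_2 = 3, w_2 = 2, d_2 = 1.5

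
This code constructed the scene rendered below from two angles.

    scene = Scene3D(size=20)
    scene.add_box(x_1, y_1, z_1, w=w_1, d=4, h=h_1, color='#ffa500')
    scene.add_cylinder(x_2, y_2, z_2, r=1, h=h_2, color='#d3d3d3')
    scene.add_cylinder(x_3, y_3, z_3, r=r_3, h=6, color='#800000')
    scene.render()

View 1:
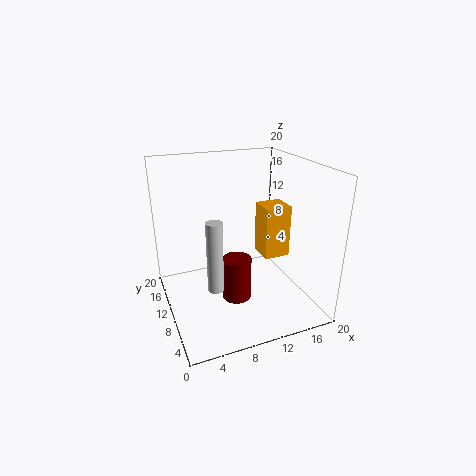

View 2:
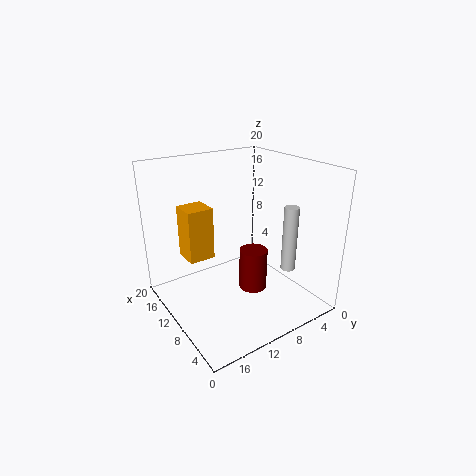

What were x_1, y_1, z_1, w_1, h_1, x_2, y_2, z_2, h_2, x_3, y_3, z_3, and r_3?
x_1 = 15; y_1 = 11; z_1 = 5; w_1 = 4; h_1 = 8; x_2 = 5; y_2 = 5; z_2 = 6; h_2 = 9; x_3 = 9; y_3 = 8; z_3 = 2; r_3 = 2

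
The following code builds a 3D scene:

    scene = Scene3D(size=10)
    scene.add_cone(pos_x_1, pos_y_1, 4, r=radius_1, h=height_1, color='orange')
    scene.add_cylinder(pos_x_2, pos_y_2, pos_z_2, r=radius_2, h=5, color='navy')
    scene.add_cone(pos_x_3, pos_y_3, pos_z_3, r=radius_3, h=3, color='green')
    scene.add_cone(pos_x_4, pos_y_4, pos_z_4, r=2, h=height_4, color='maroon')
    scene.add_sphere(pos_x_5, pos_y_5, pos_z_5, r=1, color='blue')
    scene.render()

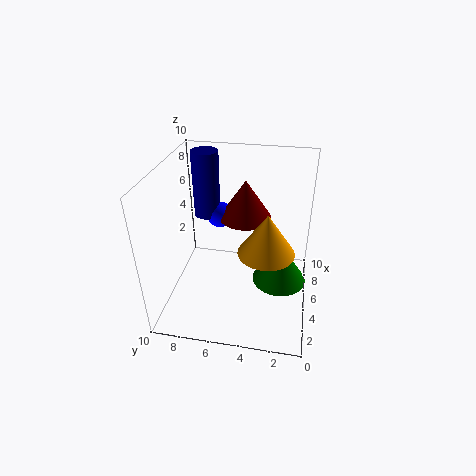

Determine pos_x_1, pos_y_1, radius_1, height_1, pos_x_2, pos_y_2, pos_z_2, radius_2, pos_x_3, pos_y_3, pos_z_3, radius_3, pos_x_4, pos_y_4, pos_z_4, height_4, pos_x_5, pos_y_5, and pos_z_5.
pos_x_1 = 5; pos_y_1 = 3; radius_1 = 2; height_1 = 3; pos_x_2 = 8; pos_y_2 = 8; pos_z_2 = 5; radius_2 = 1; pos_x_3 = 6; pos_y_3 = 2; pos_z_3 = 1; radius_3 = 2; pos_x_4 = 8; pos_y_4 = 5; pos_z_4 = 5; height_4 = 3; pos_x_5 = 8; pos_y_5 = 7; pos_z_5 = 5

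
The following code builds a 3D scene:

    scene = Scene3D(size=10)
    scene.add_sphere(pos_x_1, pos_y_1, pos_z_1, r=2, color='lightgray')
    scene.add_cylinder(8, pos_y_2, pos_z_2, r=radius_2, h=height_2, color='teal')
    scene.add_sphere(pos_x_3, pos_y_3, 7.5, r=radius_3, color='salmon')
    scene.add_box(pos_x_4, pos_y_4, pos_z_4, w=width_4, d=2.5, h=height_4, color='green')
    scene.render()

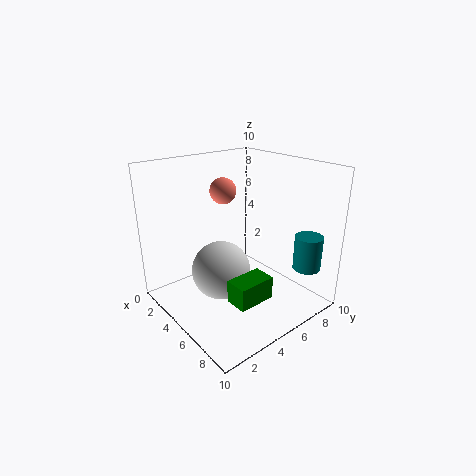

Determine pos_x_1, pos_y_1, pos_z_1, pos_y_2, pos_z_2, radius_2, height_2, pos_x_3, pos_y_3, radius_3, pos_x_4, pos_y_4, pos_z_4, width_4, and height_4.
pos_x_1 = 5
pos_y_1 = 3.5
pos_z_1 = 3
pos_y_2 = 9
pos_z_2 = 2.5
radius_2 = 1
height_2 = 2.5
pos_x_3 = 2
pos_y_3 = 6
radius_3 = 1
pos_x_4 = 7
pos_y_4 = 2.5
pos_z_4 = 2
width_4 = 1.5
height_4 = 1.5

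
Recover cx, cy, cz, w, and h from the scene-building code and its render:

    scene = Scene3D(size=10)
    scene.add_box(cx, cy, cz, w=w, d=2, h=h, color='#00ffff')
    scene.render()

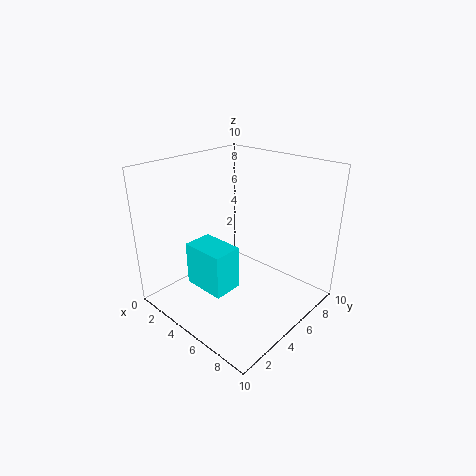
cx = 3, cy = 2, cz = 2, w = 3, h = 3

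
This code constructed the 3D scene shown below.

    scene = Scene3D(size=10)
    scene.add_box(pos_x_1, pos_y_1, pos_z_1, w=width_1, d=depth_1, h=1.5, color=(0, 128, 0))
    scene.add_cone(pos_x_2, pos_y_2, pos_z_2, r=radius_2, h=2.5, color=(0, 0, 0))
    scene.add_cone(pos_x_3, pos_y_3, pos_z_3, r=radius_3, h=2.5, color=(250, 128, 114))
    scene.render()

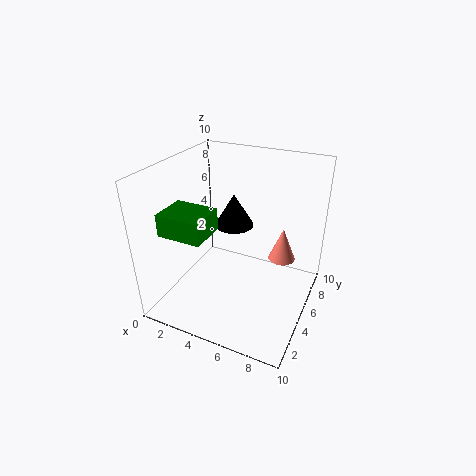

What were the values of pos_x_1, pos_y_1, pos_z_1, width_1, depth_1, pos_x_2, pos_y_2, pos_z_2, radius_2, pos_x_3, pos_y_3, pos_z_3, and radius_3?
pos_x_1 = 1
pos_y_1 = 1.5
pos_z_1 = 6
width_1 = 3
depth_1 = 2.5
pos_x_2 = 3.5
pos_y_2 = 7.5
pos_z_2 = 4.5
radius_2 = 1.5
pos_x_3 = 7.5
pos_y_3 = 7.5
pos_z_3 = 2.5
radius_3 = 1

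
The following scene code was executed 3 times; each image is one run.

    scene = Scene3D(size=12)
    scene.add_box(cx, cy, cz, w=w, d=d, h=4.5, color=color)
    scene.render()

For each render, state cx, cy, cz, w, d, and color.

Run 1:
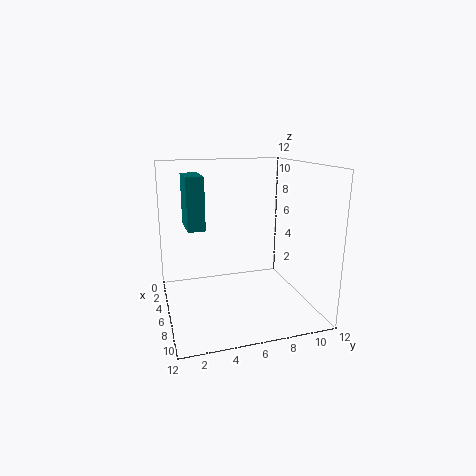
cx = 1.5, cy = 2, cz = 6.5, w = 3.5, d = 1.5, color = 'teal'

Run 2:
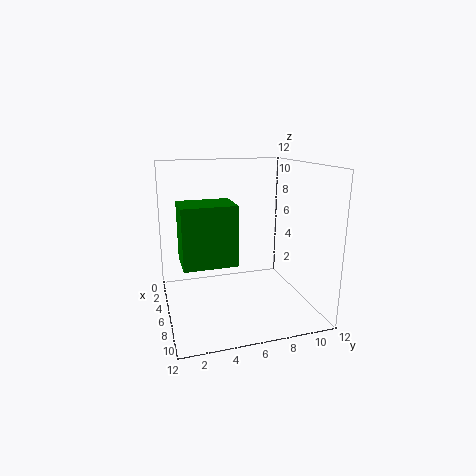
cx = 6.5, cy = 1, cz = 5, w = 3, d = 4, color = 'green'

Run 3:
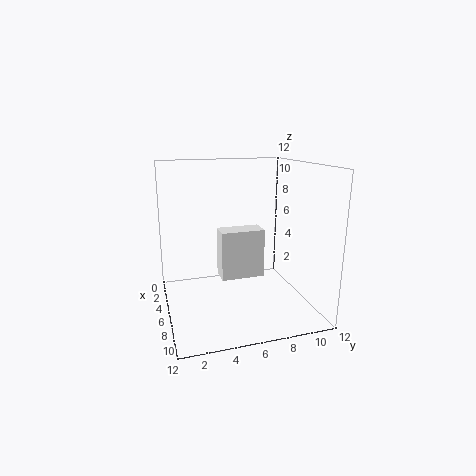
cx = 2.5, cy = 5, cz = 1.5, w = 2, d = 4, color = 'white'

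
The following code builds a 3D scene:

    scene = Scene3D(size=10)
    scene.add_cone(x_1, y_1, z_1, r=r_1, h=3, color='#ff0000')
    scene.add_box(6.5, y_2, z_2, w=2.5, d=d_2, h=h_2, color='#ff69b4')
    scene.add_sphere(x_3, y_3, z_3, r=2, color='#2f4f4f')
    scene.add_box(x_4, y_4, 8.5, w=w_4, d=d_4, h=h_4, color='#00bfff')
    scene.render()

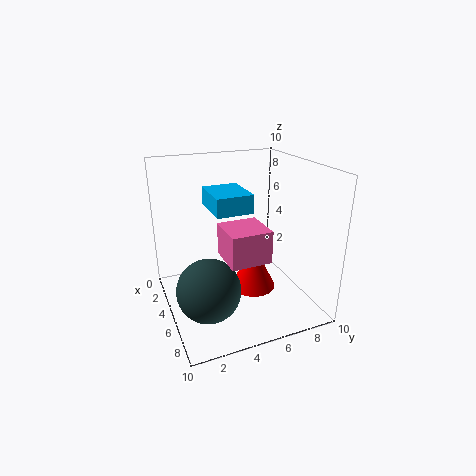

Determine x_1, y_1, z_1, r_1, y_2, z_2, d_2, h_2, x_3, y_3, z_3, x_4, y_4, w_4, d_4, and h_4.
x_1 = 6.5
y_1 = 5.5
z_1 = 2
r_1 = 1.5
y_2 = 3
z_2 = 5
d_2 = 2.5
h_2 = 2
x_3 = 7.5
y_3 = 2
z_3 = 3
x_4 = 7
y_4 = 2
w_4 = 2.5
d_4 = 2
h_4 = 1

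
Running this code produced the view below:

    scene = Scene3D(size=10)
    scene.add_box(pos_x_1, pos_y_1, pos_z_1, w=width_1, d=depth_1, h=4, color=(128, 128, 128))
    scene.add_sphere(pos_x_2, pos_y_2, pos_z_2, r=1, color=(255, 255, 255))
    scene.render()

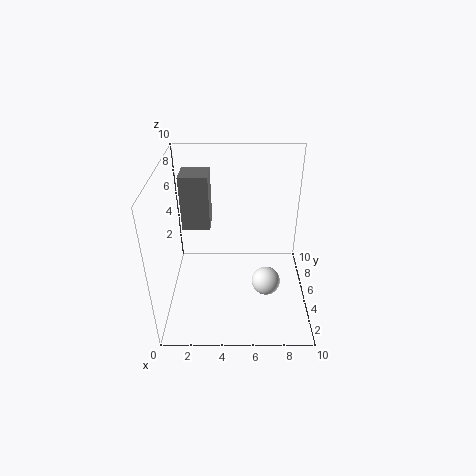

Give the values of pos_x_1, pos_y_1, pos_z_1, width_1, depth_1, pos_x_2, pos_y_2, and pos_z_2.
pos_x_1 = 1
pos_y_1 = 6
pos_z_1 = 5
width_1 = 2
depth_1 = 2
pos_x_2 = 7
pos_y_2 = 4
pos_z_2 = 2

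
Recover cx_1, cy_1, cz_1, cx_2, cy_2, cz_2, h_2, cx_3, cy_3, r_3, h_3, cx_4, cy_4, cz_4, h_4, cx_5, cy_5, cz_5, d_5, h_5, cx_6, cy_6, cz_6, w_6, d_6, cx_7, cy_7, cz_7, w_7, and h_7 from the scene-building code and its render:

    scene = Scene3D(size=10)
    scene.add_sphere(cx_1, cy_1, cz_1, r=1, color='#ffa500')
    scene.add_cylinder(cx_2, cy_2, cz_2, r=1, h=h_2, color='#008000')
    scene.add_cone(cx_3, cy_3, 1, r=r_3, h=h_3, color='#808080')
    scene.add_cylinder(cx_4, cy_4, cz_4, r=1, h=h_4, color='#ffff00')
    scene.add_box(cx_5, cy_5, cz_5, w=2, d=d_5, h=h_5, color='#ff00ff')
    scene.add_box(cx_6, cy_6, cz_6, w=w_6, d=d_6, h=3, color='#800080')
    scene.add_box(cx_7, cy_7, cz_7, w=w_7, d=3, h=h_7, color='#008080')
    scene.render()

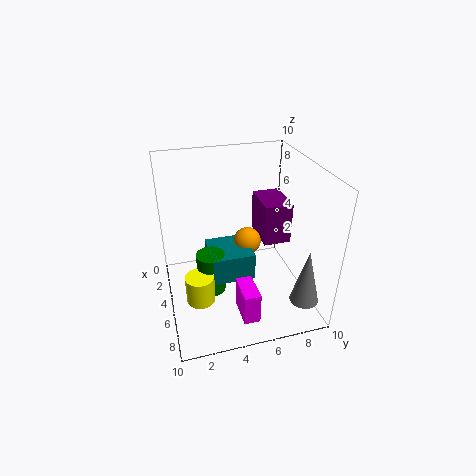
cx_1 = 4; cy_1 = 6; cz_1 = 4; cx_2 = 5; cy_2 = 3; cz_2 = 1; h_2 = 3; cx_3 = 8; cy_3 = 9; r_3 = 1; h_3 = 4; cx_4 = 6; cy_4 = 2; cz_4 = 1; h_4 = 2; cx_5 = 8; cy_5 = 4; cz_5 = 2; d_5 = 1; h_5 = 2; cx_6 = 2; cy_6 = 7; cz_6 = 4; w_6 = 3; d_6 = 2; cx_7 = 3; cy_7 = 3; cz_7 = 2; w_7 = 3; h_7 = 2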